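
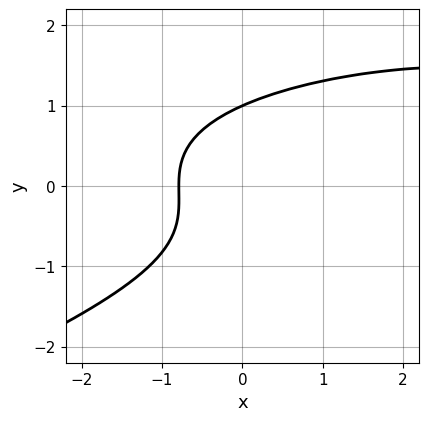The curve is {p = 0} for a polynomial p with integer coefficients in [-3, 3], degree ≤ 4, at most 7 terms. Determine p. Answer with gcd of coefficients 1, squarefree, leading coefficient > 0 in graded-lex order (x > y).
First, deg p = 3. The shape is more complex than any degree-2 curve.
Next, checking where it meets the axes: it meets the y-axis at y = 1 (among the integer gridlines).
Finally, solving for integer coefficients yields p as stated.

x*y^2 - 3*y^3 - x^2 + 3*x + 3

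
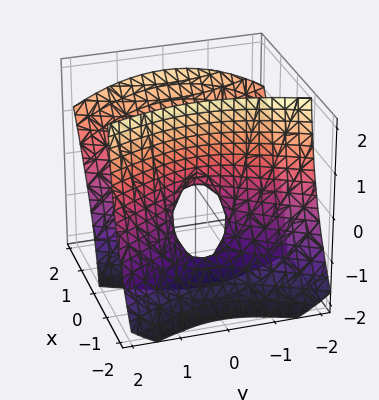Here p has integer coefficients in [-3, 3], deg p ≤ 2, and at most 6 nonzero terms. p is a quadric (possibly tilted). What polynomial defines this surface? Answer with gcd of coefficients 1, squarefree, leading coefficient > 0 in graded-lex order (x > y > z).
3*x^2 - 3*x*z - y^2 - z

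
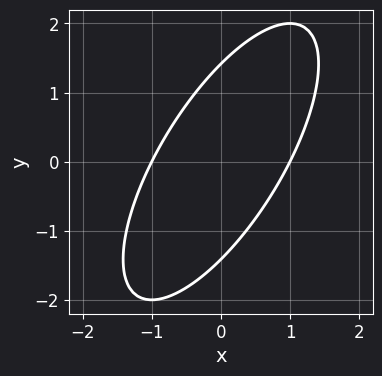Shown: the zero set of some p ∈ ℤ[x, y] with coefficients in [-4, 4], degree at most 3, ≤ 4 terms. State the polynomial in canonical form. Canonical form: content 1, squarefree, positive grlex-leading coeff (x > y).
2*x^2 - 2*x*y + y^2 - 2

The degree is 2 — a generic line meets the curve in up to 2 points.
From the axis intercepts and sections: among the integer gridlines, it crosses the x-axis at x ∈ {-1, 1}.
The integer polynomial consistent with all of this is the stated p.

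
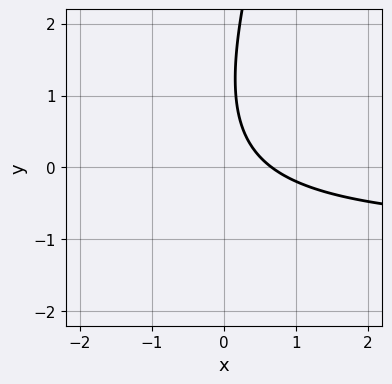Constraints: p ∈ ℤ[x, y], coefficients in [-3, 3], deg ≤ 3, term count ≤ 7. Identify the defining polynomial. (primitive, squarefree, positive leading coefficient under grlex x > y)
First, the degree is 2 — no degree-1 curve has this shape.
Next, from the visible intercepts: it misses every integer gridline on the y-axis.
Finally, these observations pin down the coefficients.

3*x*y - y^2 + 3*x + 2*y - 2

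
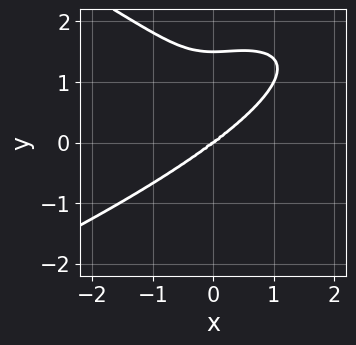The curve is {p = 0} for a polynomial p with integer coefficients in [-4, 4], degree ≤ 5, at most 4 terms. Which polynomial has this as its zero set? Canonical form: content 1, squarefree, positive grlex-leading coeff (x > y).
First, the degree is 4 — no degree-3 curve has this shape.
Next, from the visible intercepts: it meets the x-axis at x = 0 (among the integer gridlines); it crosses the y-axis at the gridline y = 0.
Finally, these observations pin down the coefficients.

2*y^4 + 2*x^3 - x^2*y - 3*y^3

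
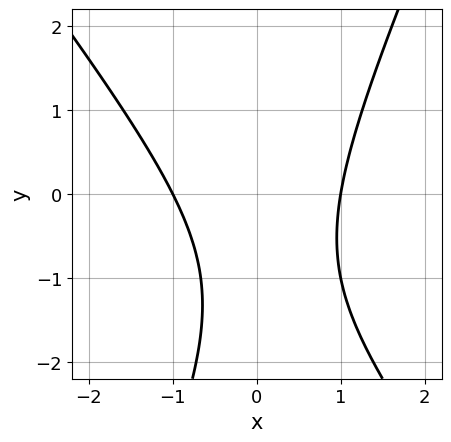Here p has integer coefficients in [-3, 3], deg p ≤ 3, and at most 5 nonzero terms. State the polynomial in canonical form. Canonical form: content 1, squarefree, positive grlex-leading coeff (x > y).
First, deg p = 2.
Next, checking where it meets the axes: it misses every integer gridline on the y-axis; the x-axis gridline crossings are at x ∈ {-1, 1}.
Finally, the integer polynomial consistent with all of this is the stated p.

3*x^2 + x*y - y^2 - 2*y - 3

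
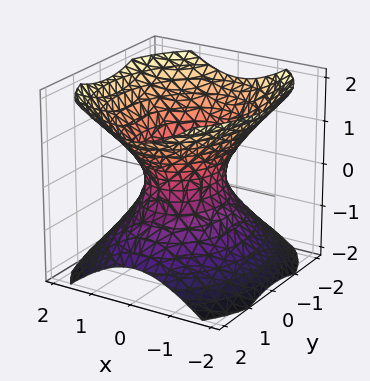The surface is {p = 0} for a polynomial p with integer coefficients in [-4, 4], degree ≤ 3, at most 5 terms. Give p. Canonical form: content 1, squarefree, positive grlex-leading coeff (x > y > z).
First, the degree is 2 — an hourglass — one-sheet hyperboloid; a quadric.
Then, symmetries: the z ↦ −z reflection is a symmetry, so z appears only in even powers; the x ↦ −x reflection is a symmetry, so x appears only in even powers; mirror symmetry y ↦ −y ⇒ only even powers of y.
Then, from the axis intercepts and sections: it misses every integer gridline on the z-axis; among the integer gridlines, it crosses the y-axis at y ∈ {-1, 1}.
Finally, fitting integer coefficients to these (and the overall shape) gives p.

3*x^2 + 2*y^2 - 3*z^2 - 2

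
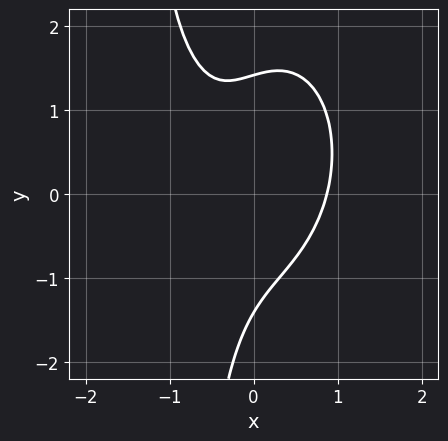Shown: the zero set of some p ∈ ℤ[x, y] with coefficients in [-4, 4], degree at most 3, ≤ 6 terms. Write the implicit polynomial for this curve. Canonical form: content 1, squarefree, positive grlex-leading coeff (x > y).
3*x^3 + x*y^2 - 2*x*y + y^2 - 2

(a) Degree: the shape is more complex than any degree-2 curve, so deg p = 3.
(b) Putting this together gives p.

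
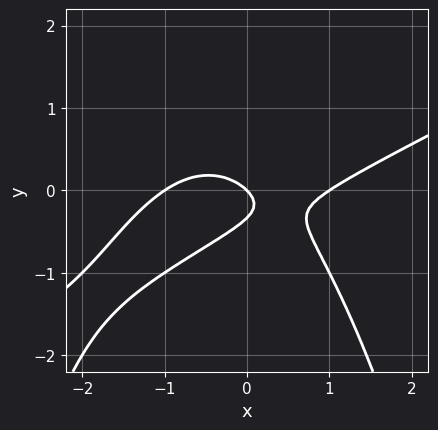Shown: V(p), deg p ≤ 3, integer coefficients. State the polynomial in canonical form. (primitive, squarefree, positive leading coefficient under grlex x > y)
x^3 - 2*x^2*y - 3*y^2 - x - y

First, the degree is 3 — no degree-2 curve has this shape.
Then, observable constraints: one y-axis crossing is at y = 0; the x-axis gridline crossings are at x ∈ {-1, 0, 1}.
Finally, matching integer coefficients to the picture gives p.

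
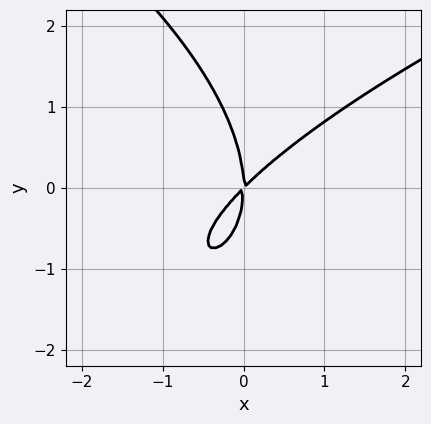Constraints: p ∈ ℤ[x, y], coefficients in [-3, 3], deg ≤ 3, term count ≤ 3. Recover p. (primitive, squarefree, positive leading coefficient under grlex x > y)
1. deg p = 3. The shape is more complex than any degree-2 curve.
2. Checking where it meets the axes: one y-axis crossing is at y = 0; one x-axis crossing is at x = 0.
3. These observations pin down the coefficients.

y^3 - 3*x^2 + 3*x*y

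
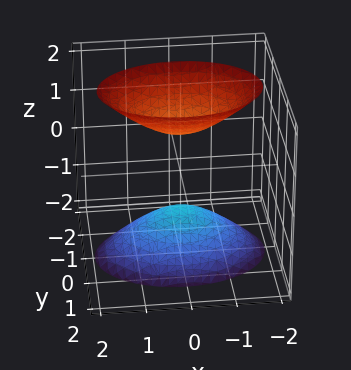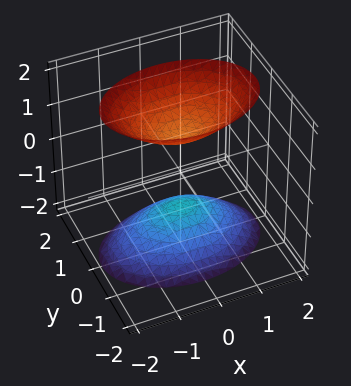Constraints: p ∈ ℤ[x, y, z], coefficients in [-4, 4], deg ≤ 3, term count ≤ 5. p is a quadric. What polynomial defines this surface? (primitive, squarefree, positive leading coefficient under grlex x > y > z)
x^2 + 2*y^2 - z^2 + 1

(a) There are 2 components. They look like related sheets of one shape, so recover p as a whole.
(b) deg p = 2. Two separate bowl-shaped sheets opening away from each other; a quadric.
(c) Symmetries: it's symmetric under y → −y, forcing even powers of y; mirror symmetry z ↦ −z ⇒ only even powers of z; mirror symmetry x ↦ −x ⇒ only even powers of x.
(d) Against the integer gridlines: the surface avoids every integer y-axis point in the box; the surface avoids every integer x-axis point in the box; among the integer gridlines, it crosses the z-axis at z ∈ {-1, 1}.
(e) Matching integer coefficients to the picture gives p.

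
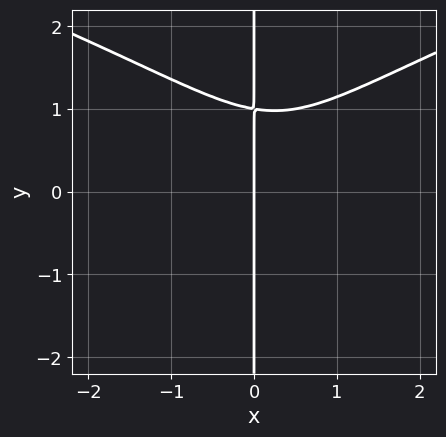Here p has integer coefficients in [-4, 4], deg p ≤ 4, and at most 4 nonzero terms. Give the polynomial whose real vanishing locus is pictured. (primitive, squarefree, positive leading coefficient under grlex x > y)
2*x*y^3 - 2*x^3 + x^2 - 2*x

First, the degree is 4 — no degree-3 curve has this shape.
Next, observable constraints: it crosses the x-axis at the gridline x = 0; every point of the y-axis in the box is on the curve.
Finally, fitting integer coefficients to these (and the overall shape) gives p.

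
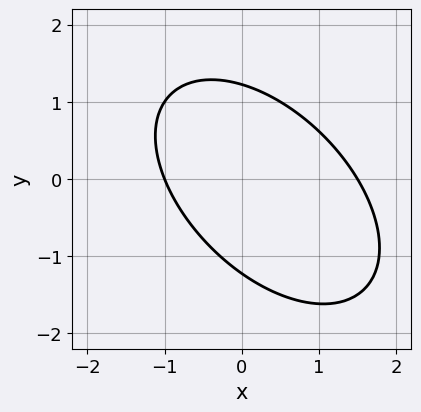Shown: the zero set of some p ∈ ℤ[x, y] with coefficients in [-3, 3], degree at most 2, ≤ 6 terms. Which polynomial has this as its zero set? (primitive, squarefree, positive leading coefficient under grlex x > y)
2*x^2 + 2*x*y + 2*y^2 - x - 3

1. Degree: the shape is more complex than any degree-1 curve, so deg p = 2.
2. From the visible intercepts: one x-axis crossing is at x = -1.
3. The integer polynomial consistent with all of this is the stated p.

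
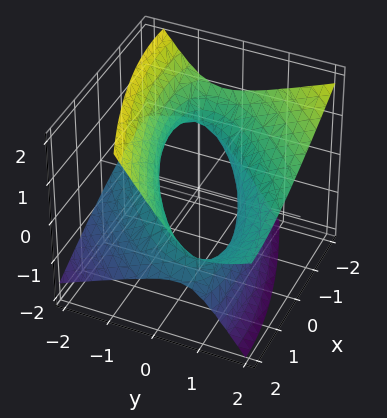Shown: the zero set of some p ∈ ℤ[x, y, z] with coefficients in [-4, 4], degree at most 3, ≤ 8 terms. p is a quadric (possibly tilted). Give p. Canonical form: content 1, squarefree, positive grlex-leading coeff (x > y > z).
x^2 - 2*x*y + 2*y^2 - 3*y*z - 3*z^2 - 2

The degree is 2 — a generic line meets the surface in up to 2 points.
From the axis intercepts and sections: among the integer gridlines, it crosses the y-axis at y ∈ {-1, 1}; it misses every integer gridline on the z-axis.
Together with the visible shape, these determine p as stated.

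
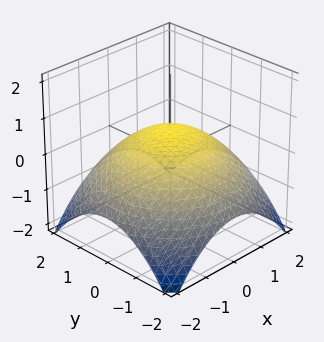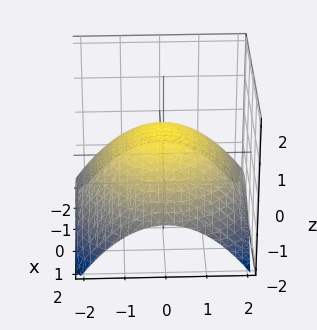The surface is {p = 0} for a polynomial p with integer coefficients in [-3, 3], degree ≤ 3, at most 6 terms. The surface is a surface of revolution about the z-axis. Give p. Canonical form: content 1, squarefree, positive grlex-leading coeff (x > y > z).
x^2 + y^2 + 3*z - 2

1. Degree: a generic line meets the surface in up to 2 points, so deg p = 2.
2. Symmetries: rotational symmetry about the z-axis ⇒ p depends on x, y only through x² + y².
3. Against the integer gridlines: a circular section at z = 0 has radius between 1 and 2.
4. Putting this together gives p.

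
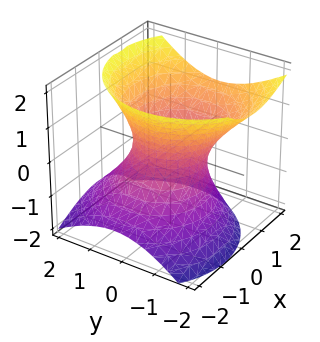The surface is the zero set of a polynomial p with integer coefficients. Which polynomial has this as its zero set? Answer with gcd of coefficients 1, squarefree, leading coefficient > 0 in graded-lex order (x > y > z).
3*x^2 - 2*x*z + 3*y^2 + y*z - 3*z^2 - 3

First, the degree is 2 — the shape is more complex than any degree-1 surface.
Then, observable constraints: it misses every integer gridline on the z-axis; among the integer gridlines, it crosses the y-axis at y ∈ {-1, 1}; the x-axis gridline crossings are at x ∈ {-1, 1}.
Finally, these observations pin down the coefficients.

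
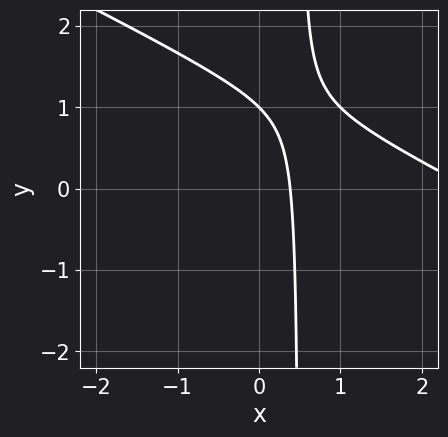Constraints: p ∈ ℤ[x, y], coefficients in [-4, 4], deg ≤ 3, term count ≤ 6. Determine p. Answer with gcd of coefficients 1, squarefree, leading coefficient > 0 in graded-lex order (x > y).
x^2 + 2*x*y - 3*x - y + 1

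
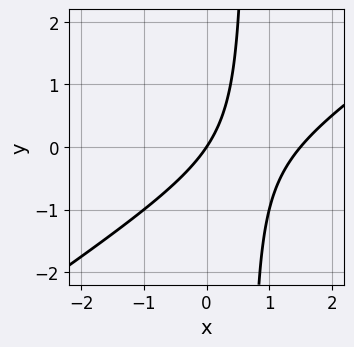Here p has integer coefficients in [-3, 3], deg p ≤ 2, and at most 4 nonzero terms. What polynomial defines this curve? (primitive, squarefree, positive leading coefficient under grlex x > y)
2*x^2 - 3*x*y - 3*x + 2*y

deg p = 2.
From the visible intercepts: one y-axis crossing is at y = 0; one x-axis crossing is at x = 0.
Matching integer coefficients to the picture gives p.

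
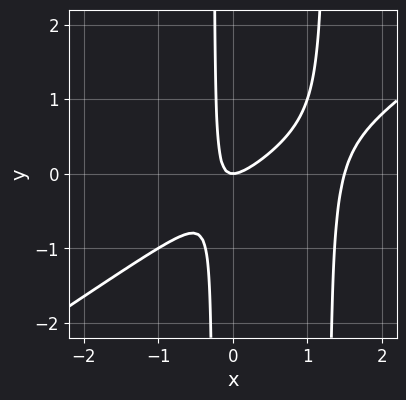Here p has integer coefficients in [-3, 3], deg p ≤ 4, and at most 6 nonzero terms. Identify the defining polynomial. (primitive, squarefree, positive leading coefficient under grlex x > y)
2*x^3 - 3*x^2*y - 3*x^2 + 3*x*y + y

(a) deg p = 3.
(b) From the axis intercepts and sections: one y-axis crossing is at y = 0; it crosses the x-axis at the gridline x = 0.
(c) Fitting integer coefficients to these (and the overall shape) gives p.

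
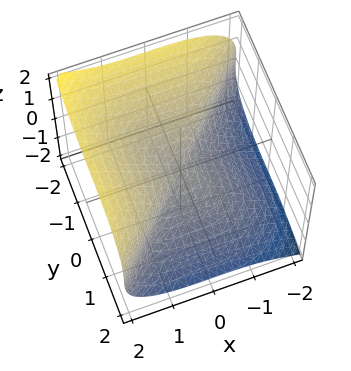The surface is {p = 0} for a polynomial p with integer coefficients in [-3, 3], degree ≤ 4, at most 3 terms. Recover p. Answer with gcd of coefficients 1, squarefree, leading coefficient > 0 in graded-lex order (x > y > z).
x^3 - y^3 - 2*z^3

(a) deg p = 3. A generic line meets the surface in up to 3 points.
(b) Reading off the gridlines: it meets the z-axis at z = 0 (among the integer gridlines); it crosses the y-axis at the gridline y = 0.
(c) The integer polynomial consistent with all of this is the stated p.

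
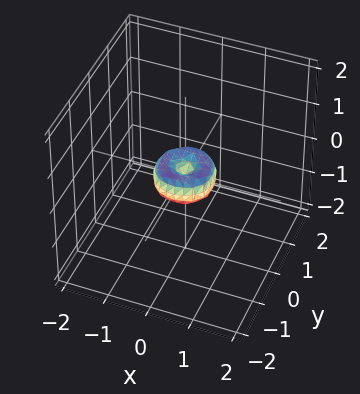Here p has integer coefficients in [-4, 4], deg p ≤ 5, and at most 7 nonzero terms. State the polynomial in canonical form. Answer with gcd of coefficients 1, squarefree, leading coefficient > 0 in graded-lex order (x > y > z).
1. deg p = 4. A generic line meets the surface in up to 4 points.
2. Symmetries: every cross-section ⟂ z is a circle, so x, y appear only via x² + y².
3. Observable constraints: a circular section at z = 0 has radius between 0 and 1; it meets the y-axis at y = 0 (among the integer gridlines).
4. Putting this together gives p.

2*x^4 + 4*x^2*y^2 + 2*y^4 - x^2 - y^2 + z^2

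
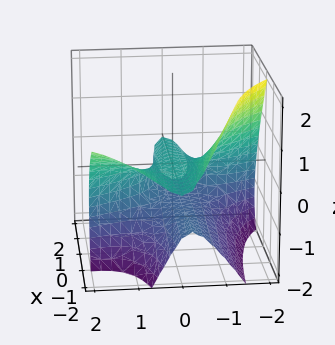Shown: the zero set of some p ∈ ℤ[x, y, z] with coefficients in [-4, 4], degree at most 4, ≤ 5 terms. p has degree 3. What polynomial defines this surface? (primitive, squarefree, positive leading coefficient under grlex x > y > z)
2*x*y^2 - x*y*z + y^3 + 2*z^2 + 2*z

Degree: a generic line meets the surface in up to 3 points, so deg p = 3.
Checking where it meets the axes: it meets the y-axis at y = 0 (among the integer gridlines); the z-axis gridline crossings are at z ∈ {-1, 0}; the visible x-axis segment lies entirely on the surface.
Together with the visible shape, these determine p as stated.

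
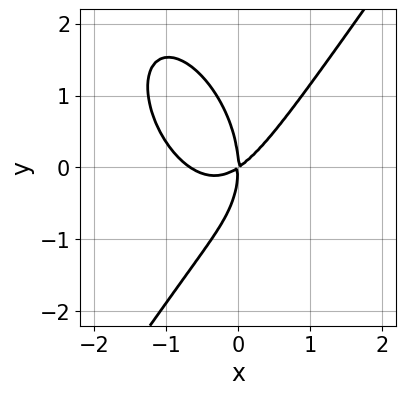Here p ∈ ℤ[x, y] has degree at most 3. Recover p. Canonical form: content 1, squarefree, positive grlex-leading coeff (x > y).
First, the degree is 3 — no degree-2 curve has this shape.
Then, checking where it meets the axes: it meets the y-axis at y = 0 (among the integer gridlines); one x-axis crossing is at x = 0.
Finally, these observations pin down the coefficients.

3*x^3 - y^3 + 2*x^2 - 3*x*y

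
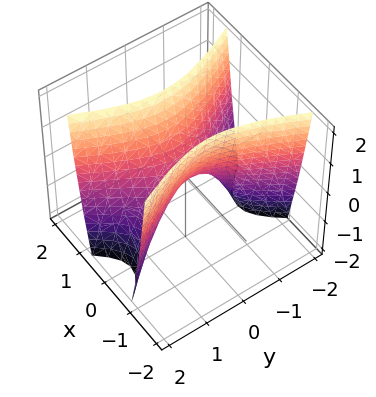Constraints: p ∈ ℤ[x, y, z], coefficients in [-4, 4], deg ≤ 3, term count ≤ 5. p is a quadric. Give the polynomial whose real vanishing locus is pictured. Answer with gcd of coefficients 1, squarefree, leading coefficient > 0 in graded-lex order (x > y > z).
First, deg p = 2.
Then, symmetries: the y ↦ −y reflection is a symmetry, so y appears only in even powers; it's symmetric under x → −x, forcing even powers of x.
Then, checking where it meets the axes: it crosses the z-axis at the gridline z = 0; it meets the x-axis at x = 0 (among the integer gridlines); it meets the y-axis at y = 0 (among the integer gridlines).
Finally, fitting integer coefficients to these (and the overall shape) gives p.

3*x^2 - y^2 - z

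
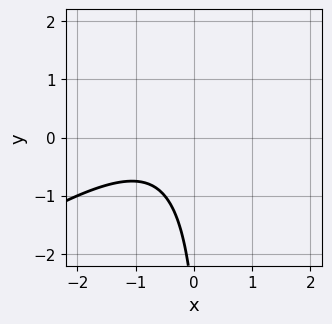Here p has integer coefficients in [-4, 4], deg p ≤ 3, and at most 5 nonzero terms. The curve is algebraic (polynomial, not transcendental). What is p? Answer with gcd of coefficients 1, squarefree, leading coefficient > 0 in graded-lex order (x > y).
Degree: the shape is more complex than any degree-1 curve, so deg p = 2.
Reading off the gridlines: it misses every integer gridline on the x-axis; it misses every integer gridline on the y-axis.
The integer polynomial consistent with all of this is the stated p.

2*x^2 - 3*x*y + 2*x + y + 3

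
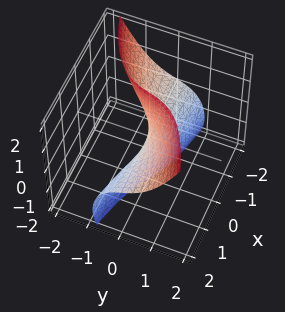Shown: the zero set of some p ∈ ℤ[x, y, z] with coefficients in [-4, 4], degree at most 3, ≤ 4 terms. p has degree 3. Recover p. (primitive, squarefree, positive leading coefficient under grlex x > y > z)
The degree is 3 — no degree-2 surface has this shape.
Checking where it meets the axes: the visible z-axis segment lies entirely on the surface; the visible x-axis segment lies entirely on the surface.
Solving for integer coefficients yields p as stated.

x*z^2 - 3*y^3 + 3*x*z - 3*y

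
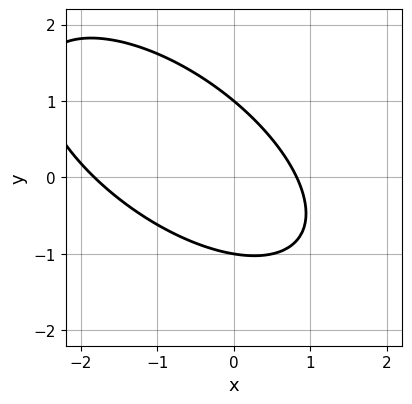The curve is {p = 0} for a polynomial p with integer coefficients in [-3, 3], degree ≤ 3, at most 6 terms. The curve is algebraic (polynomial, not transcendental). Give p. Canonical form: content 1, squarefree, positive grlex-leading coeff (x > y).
(a) Degree: the shape is more complex than any degree-1 curve, so deg p = 2.
(b) From the visible intercepts: among the integer gridlines, it crosses the y-axis at y ∈ {-1, 1}.
(c) These observations pin down the coefficients.

2*x^2 + 3*x*y + 3*y^2 + 2*x - 3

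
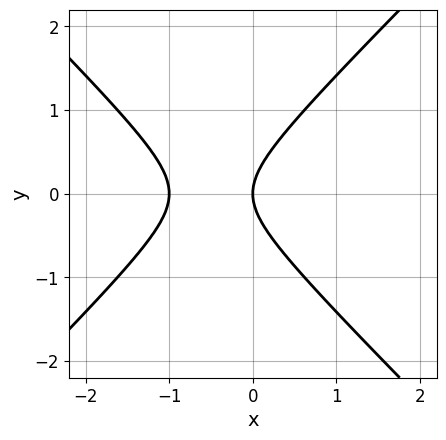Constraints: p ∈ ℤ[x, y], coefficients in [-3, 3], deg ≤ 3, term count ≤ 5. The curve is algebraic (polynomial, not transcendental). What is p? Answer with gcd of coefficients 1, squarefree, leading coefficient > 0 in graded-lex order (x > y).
1. The degree is 2 — no degree-1 curve has this shape.
2. Symmetries: it's symmetric under y → −y, forcing even powers of y.
3. Reading off the gridlines: it crosses the y-axis at the gridline y = 0; among the integer gridlines, it crosses the x-axis at x ∈ {-1, 0}.
4. Putting this together gives p.

x^2 - y^2 + x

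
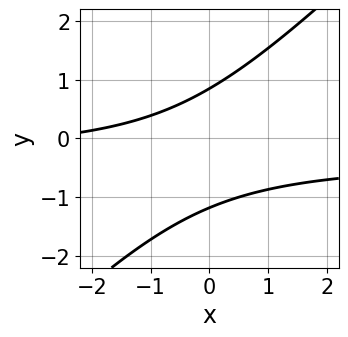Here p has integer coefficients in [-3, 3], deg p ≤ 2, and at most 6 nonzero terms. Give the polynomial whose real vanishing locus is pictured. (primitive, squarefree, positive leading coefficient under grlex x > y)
3*x*y - 3*y^2 + x - y + 3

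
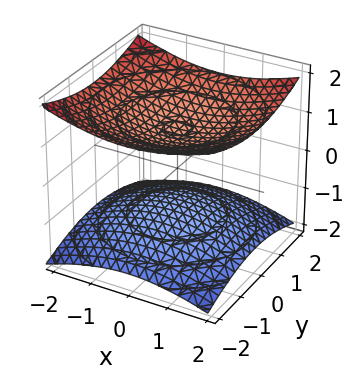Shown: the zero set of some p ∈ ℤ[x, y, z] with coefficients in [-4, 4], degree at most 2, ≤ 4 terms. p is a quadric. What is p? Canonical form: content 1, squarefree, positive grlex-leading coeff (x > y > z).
(a) I count 2 distinct pieces.
(b) Degree: two sheets facing apart; a quadric, so deg p = 2.
(c) Symmetries: mirror symmetry z ↦ −z ⇒ only even powers of z; the z-axis is an axis of rotation, so x and y enter only as x² + y².
(d) Observable constraints: it misses every integer gridline on the y-axis; among the integer gridlines, it crosses the z-axis at z ∈ {-1, 1}.
(e) The integer polynomial consistent with all of this is the stated p.

x^2 + y^2 - 3*z^2 + 3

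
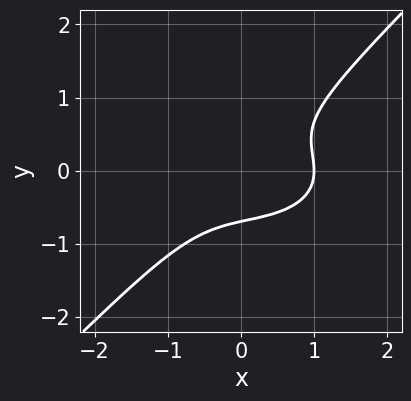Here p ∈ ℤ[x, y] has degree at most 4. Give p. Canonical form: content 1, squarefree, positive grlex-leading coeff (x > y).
x^3 + 2*x*y^2 - 3*y^3 - 1

The degree is 3 — no degree-2 curve has this shape.
Against the integer gridlines: it meets the x-axis at x = 1 (among the integer gridlines).
Putting this together gives p.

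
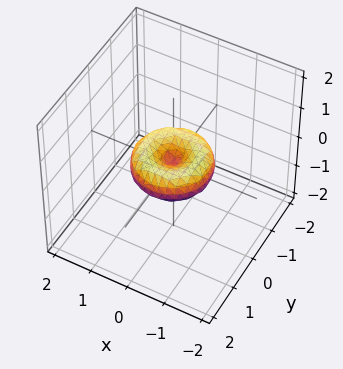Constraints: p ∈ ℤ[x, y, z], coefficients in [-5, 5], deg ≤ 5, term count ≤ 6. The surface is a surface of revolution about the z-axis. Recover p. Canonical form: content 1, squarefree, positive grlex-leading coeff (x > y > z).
2*x^4 + 4*x^2*y^2 + 2*y^4 - 2*x^2 - 2*y^2 + 3*z^2

Degree: a generic line meets the surface in up to 4 points, so deg p = 4.
By symmetry, the z-axis is an axis of rotation, so x and y enter only as x² + y².
Against the integer gridlines: one z-axis crossing is at z = 0; among the integer gridlines, it crosses the y-axis at y ∈ {-1, 0, 1}; the x-axis gridline crossings are at x ∈ {-1, 0, 1}.
These observations pin down the coefficients.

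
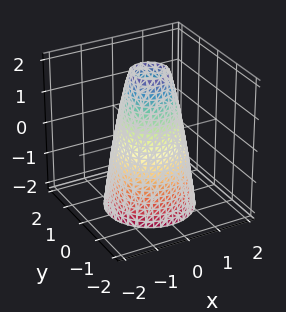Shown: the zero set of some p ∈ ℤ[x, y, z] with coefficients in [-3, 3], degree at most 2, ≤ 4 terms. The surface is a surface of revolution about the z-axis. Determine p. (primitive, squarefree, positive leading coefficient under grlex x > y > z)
3*x^2 + 3*y^2 + z - 3

(a) Degree: a generic line meets the surface in up to 2 points, so deg p = 2.
(b) Symmetry: the surface is invariant under rotation about z: p = q(x² + y², z).
(c) Checking where it meets the axes: no z-intercept at any integer in the box; a circular section at z = 1 has radius between 0 and 1.
(d) Together with the visible shape, these determine p as stated.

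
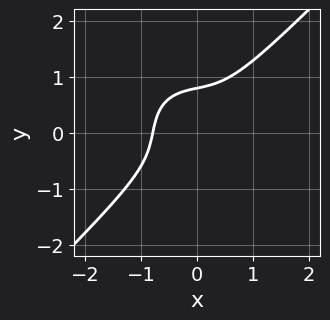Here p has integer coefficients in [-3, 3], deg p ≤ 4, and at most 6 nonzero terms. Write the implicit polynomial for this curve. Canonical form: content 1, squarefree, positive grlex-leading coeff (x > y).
2*x^3 - 2*y^3 + x*y + 1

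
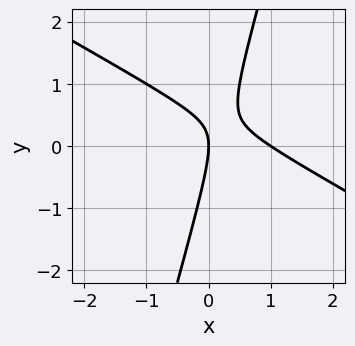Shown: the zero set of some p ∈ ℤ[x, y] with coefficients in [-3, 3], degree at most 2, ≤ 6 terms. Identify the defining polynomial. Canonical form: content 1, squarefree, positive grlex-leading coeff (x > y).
(a) Degree: the shape is more complex than any degree-1 curve, so deg p = 2.
(b) From the axis intercepts and sections: it crosses the y-axis at the gridline y = 0; among the integer gridlines, it crosses the x-axis at x ∈ {0, 1}.
(c) These observations pin down the coefficients.

2*x^2 + 3*x*y - y^2 - 2*x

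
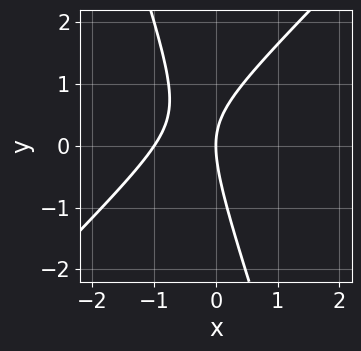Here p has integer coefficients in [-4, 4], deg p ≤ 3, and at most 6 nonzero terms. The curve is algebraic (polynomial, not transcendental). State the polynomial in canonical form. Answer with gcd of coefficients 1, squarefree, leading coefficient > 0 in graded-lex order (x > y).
First, degree: the shape is more complex than any degree-1 curve, so deg p = 2.
Then, against the integer gridlines: one y-axis crossing is at y = 0; among the integer gridlines, it crosses the x-axis at x ∈ {-1, 0}.
Finally, together with the visible shape, these determine p as stated.

3*x^2 - 2*x*y - y^2 + 3*x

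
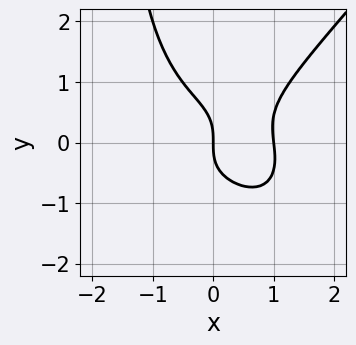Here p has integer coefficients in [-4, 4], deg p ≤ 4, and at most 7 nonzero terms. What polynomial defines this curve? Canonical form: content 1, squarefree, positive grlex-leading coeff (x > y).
deg p = 4.
Against the integer gridlines: among the integer gridlines, it crosses the x-axis at x ∈ {0, 1}; it crosses the y-axis at the gridline y = 0.
Matching integer coefficients to the picture gives p.

3*x^4 - 2*x*y^3 + x^2*y - 3*y^3 - 3*x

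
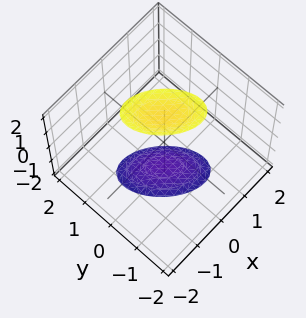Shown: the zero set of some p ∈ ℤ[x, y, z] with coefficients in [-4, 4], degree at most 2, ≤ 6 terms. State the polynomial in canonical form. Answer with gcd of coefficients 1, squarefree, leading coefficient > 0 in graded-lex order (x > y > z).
(a) There are 2 components. Treating them together as one polynomial.
(b) deg p = 2. The shape is more complex than any degree-1 surface.
(c) Checking where it meets the axes: the surface avoids every integer y-axis point in the box; the surface avoids every integer x-axis point in the box.
(d) Assembling these constraints gives the stated polynomial.

2*x^2 + 2*x*y + 2*y^2 - z^2 + 3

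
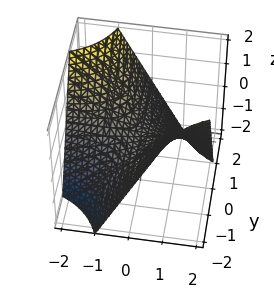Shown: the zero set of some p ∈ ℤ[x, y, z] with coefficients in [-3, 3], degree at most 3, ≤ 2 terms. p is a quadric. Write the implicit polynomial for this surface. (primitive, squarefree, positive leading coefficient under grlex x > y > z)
(a) Degree: a hyperbolic paraboloid; a quadric, so deg p = 2.
(b) Observable constraints: the visible x-axis segment lies entirely on the surface; it crosses the z-axis at the gridline z = 0; every point of the y-axis in the box is on the surface.
(c) Together with the visible shape, these determine p as stated.

x*y + z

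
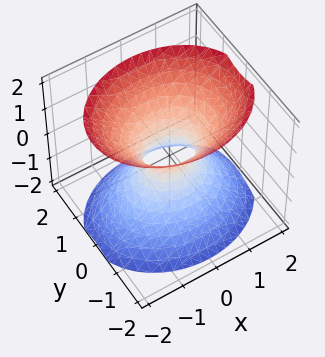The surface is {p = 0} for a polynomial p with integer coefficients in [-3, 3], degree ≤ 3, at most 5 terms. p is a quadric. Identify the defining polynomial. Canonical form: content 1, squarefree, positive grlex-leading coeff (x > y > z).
2*x^2 + 3*y^2 - 2*z^2 - 1

1. The degree is 2 — an hourglass — one-sheet hyperboloid; a quadric.
2. Symmetries: mirror symmetry y ↦ −y ⇒ only even powers of y; mirror symmetry z ↦ −z ⇒ only even powers of z; the x ↦ −x reflection is a symmetry, so x appears only in even powers.
3. Observable constraints: it misses every integer gridline on the z-axis.
4. Solving for integer coefficients yields p as stated.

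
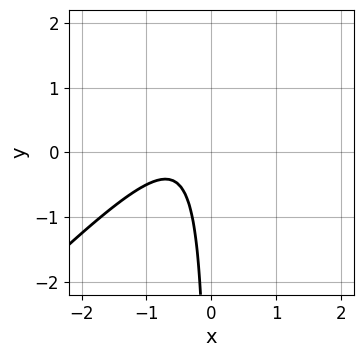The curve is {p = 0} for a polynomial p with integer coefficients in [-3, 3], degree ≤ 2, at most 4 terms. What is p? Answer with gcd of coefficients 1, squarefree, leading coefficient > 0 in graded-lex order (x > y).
2*x^2 - 2*x*y + 2*x + 1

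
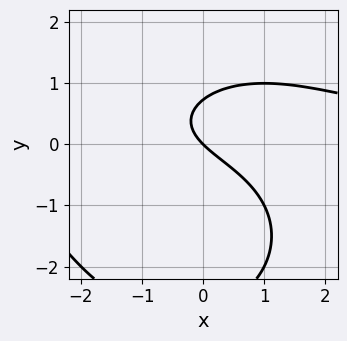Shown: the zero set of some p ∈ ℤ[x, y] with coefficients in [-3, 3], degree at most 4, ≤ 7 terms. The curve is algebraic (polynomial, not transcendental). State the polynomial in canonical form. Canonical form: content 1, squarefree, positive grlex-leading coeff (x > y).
(a) Degree: the shape is more complex than any degree-2 curve, so deg p = 3.
(b) Checking where it meets the axes: it crosses the y-axis at the gridline y = 0; it meets the x-axis at x = 0 (among the integer gridlines).
(c) The integer polynomial consistent with all of this is the stated p.

x^2*y + y^3 + 2*y^2 - 2*x - 2*y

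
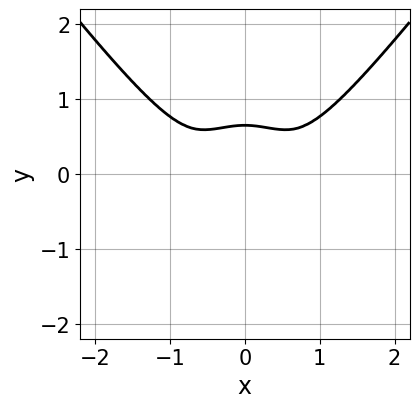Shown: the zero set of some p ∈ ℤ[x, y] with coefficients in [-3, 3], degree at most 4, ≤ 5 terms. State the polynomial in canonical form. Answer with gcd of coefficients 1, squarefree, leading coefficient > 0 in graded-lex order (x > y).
1. deg p = 4. The shape is more complex than any degree-3 curve.
2. Symmetries: it's symmetric under x → −x, forcing even powers of x.
3. Reading off the gridlines: no x-intercept at any integer in the box.
4. Putting this together gives p.

3*x^4 - y^4 - 3*x^2*y - 3*y^3 + 1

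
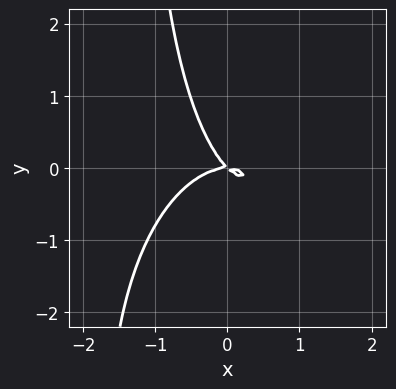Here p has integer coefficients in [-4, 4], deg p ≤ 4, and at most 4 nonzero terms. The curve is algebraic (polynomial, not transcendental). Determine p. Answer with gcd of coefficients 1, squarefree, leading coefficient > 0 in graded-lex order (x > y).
3*x^3 + 2*x*y^2 + 3*x*y + 3*y^2

deg p = 3. No degree-2 curve has this shape.
From the visible intercepts: one x-axis crossing is at x = 0; it meets the y-axis at y = 0 (among the integer gridlines).
The integer polynomial consistent with all of this is the stated p.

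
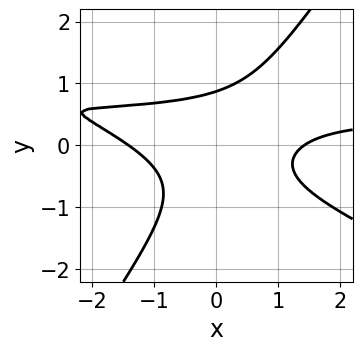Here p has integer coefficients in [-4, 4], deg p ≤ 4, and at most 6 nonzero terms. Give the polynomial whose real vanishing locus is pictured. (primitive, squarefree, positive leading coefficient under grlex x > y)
1. The degree is 3 — a generic line meets the curve in up to 3 points.
2. The integer polynomial consistent with all of this is the stated p.

2*x^2*y + 3*x*y^2 - 3*y^3 - x^2 + 2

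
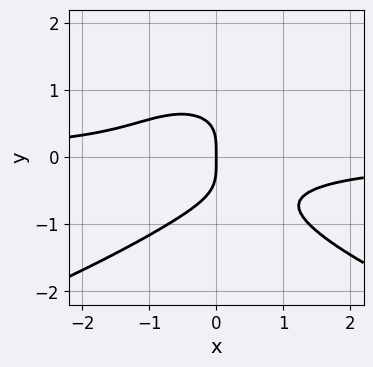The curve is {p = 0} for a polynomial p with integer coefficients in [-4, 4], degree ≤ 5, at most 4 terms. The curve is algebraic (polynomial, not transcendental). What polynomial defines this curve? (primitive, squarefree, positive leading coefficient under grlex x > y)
1. deg p = 4.
2. Against the integer gridlines: it crosses the x-axis at the gridline x = 0; it meets the y-axis at y = 0 (among the integer gridlines).
3. Solving for integer coefficients yields p as stated.

3*y^4 + 3*x^2*y + 2*x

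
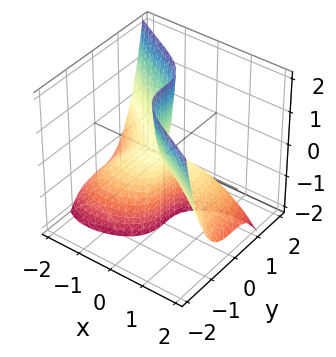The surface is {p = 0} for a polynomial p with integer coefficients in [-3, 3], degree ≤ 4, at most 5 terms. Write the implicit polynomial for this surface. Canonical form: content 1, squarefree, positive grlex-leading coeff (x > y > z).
x^3 + 3*y^3 + 3*x*z

1. The degree is 3 — a generic line meets the surface in up to 3 points.
2. From the visible intercepts: every point of the z-axis in the box is on the surface; one y-axis crossing is at y = 0; one x-axis crossing is at x = 0.
3. Fitting integer coefficients to these (and the overall shape) gives p.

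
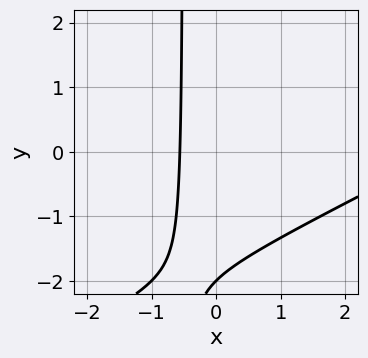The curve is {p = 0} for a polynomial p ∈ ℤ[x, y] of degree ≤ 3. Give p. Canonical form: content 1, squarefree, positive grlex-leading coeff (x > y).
x^2 - 2*x*y - 3*x - y - 2

deg p = 2. A generic line meets the curve in up to 2 points.
Observable constraints: it crosses the y-axis at the gridline y = -2.
Fitting integer coefficients to these (and the overall shape) gives p.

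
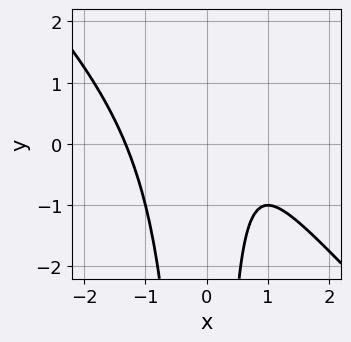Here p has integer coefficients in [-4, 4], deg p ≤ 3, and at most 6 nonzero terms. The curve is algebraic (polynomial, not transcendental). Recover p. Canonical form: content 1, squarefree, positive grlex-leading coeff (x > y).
x^3 + x^2*y - x + 1

1. The degree is 3 — no degree-2 curve has this shape.
2. Reading off the gridlines: it misses every integer gridline on the y-axis.
3. Fitting integer coefficients to these (and the overall shape) gives p.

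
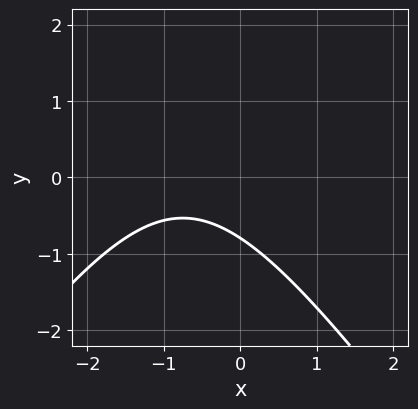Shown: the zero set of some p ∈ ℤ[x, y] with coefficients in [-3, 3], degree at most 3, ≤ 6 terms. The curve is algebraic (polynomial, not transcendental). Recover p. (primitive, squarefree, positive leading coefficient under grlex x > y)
2*x^2 - y^2 + 3*x + 3*y + 3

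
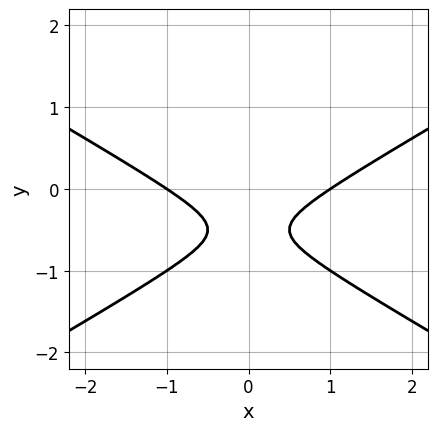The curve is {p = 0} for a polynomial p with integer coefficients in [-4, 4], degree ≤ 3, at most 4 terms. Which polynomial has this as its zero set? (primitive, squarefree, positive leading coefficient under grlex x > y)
First, the degree is 2 — a generic line meets the curve in up to 2 points.
Then, symmetries: the x ↦ −x reflection is a symmetry, so x appears only in even powers.
Then, against the integer gridlines: the curve avoids every integer y-axis point in the box; the x-axis gridline crossings are at x ∈ {-1, 1}.
Finally, fitting integer coefficients to these (and the overall shape) gives p.

x^2 - 3*y^2 - 3*y - 1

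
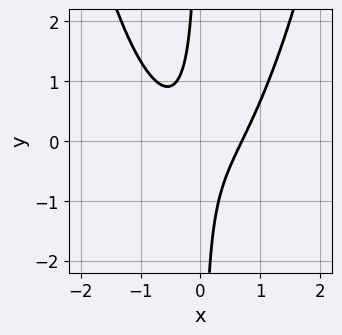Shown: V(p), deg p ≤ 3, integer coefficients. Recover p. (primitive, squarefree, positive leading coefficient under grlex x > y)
First, degree: a generic line meets the curve in up to 3 points, so deg p = 3.
Then, from the visible intercepts: it misses every integer gridline on the y-axis.
Finally, these observations pin down the coefficients.

3*x^3 - 3*x*y - 1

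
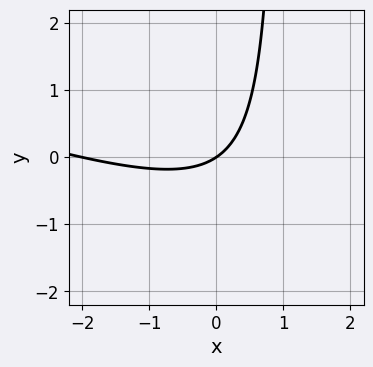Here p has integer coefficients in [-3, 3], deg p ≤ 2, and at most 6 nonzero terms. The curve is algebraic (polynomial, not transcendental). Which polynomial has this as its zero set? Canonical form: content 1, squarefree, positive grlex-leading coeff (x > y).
x^2 + 3*x*y + 2*x - 3*y

First, the degree is 2 — the shape is more complex than any degree-1 curve.
Next, observable constraints: it crosses the y-axis at the gridline y = 0; the x-axis gridline crossings are at x ∈ {-2, 0}.
Finally, together with the visible shape, these determine p as stated.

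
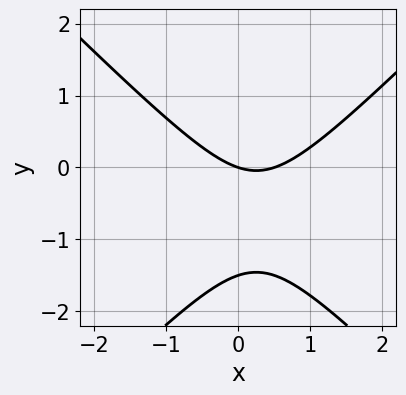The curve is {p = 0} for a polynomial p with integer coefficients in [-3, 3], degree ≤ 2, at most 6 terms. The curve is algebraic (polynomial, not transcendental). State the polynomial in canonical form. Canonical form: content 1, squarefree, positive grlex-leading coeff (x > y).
(a) Degree: the shape is more complex than any degree-1 curve, so deg p = 2.
(b) Against the integer gridlines: one x-axis crossing is at x = 0; one y-axis crossing is at y = 0.
(c) Fitting integer coefficients to these (and the overall shape) gives p.

2*x^2 - 2*y^2 - x - 3*y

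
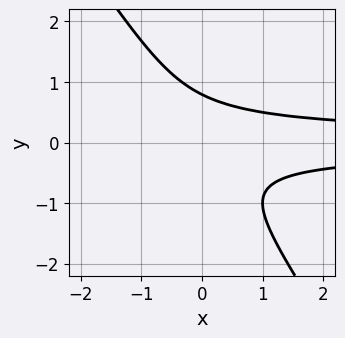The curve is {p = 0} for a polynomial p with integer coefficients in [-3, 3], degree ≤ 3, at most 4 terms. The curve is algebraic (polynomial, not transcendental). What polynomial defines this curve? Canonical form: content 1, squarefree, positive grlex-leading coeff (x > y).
3*x*y^2 + 2*y^3 - 1

(a) deg p = 3. No degree-2 curve has this shape.
(b) Checking where it meets the axes: the curve avoids every integer x-axis point in the box.
(c) Assembling these constraints gives the stated polynomial.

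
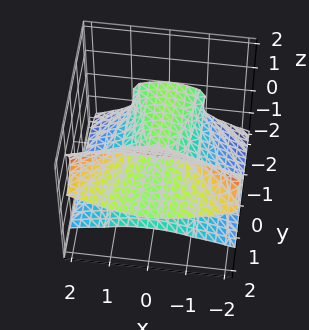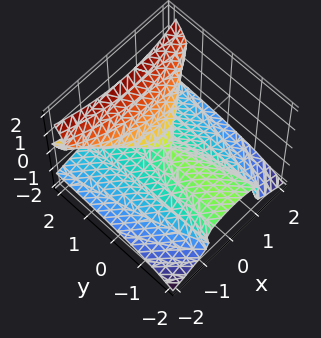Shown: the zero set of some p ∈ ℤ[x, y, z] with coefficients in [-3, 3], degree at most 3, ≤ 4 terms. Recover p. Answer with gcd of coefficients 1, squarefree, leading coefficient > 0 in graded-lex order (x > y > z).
(a) deg p = 3. The shape is more complex than any degree-2 surface.
(b) Against the integer gridlines: it crosses the z-axis at the gridline z = 0; the visible y-axis segment lies entirely on the surface; it meets the x-axis at x = 0 (among the integer gridlines).
(c) Fitting integer coefficients to these (and the overall shape) gives p.

3*y*z^2 - 3*z^3 - x^2 + 2*y*z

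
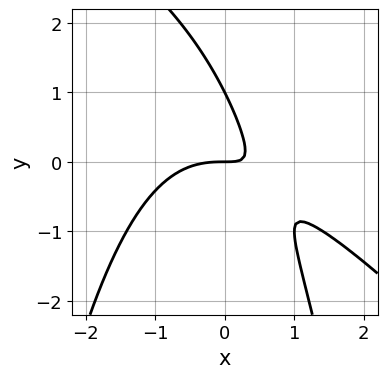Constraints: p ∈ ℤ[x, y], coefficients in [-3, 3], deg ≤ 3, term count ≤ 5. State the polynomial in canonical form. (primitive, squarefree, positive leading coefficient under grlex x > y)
x^3 + x^2*y + 2*x*y + y^2 - y

deg p = 3. No degree-2 curve has this shape.
Reading off the gridlines: it crosses the x-axis at the gridline x = 0; among the integer gridlines, it crosses the y-axis at y ∈ {0, 1}.
These observations pin down the coefficients.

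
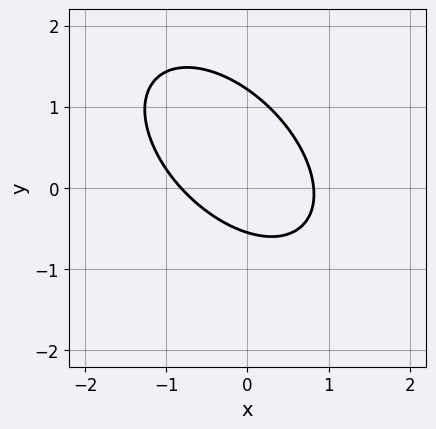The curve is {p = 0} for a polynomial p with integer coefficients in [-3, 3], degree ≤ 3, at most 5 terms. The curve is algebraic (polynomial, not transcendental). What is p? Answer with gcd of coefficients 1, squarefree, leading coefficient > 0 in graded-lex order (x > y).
1. The degree is 2 — the shape is more complex than any degree-1 curve.
2. The integer polynomial consistent with all of this is the stated p.

3*x^2 + 3*x*y + 3*y^2 - 2*y - 2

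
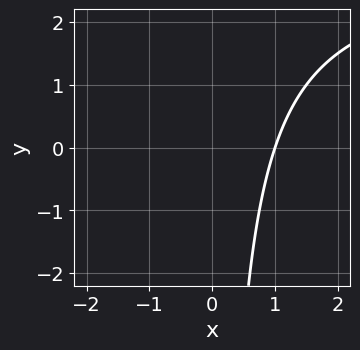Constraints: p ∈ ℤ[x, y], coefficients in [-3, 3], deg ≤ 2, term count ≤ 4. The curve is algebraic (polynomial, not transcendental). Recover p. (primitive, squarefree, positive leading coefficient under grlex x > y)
x*y - 3*x + 3

First, the degree is 2 — no degree-1 curve has this shape.
Then, from the axis intercepts and sections: it meets the x-axis at x = 1 (among the integer gridlines); no y-intercept at any integer in the box.
Finally, assembling these constraints gives the stated polynomial.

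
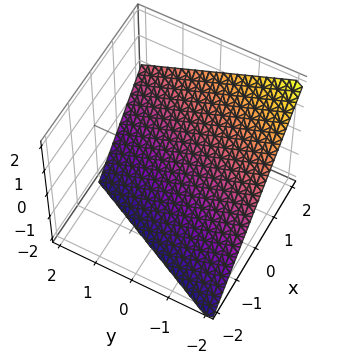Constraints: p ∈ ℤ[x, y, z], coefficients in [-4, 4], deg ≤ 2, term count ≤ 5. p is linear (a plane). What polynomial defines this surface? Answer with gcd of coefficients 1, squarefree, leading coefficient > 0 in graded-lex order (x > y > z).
1. Degree: the surface is flat (a plane), so deg p = 1.
2. From the visible intercepts: it crosses the y-axis at the gridline y = -2; it meets the x-axis at x = 1 (among the integer gridlines); it crosses the z-axis at the gridline z = -1.
3. Fitting integer coefficients to these (and the overall shape) gives p.

2*x - y - 2*z - 2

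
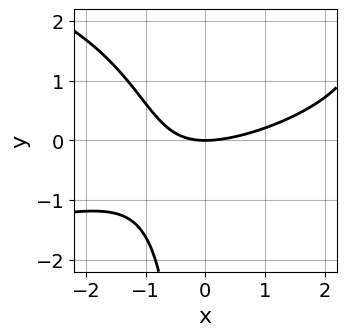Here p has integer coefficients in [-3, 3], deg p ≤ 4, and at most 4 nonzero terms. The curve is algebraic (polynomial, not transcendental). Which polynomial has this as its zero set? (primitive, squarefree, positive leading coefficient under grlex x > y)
x*y^2 + x^2 - 2*x*y - 3*y

(a) The degree is 3 — no degree-2 curve has this shape.
(b) Observable constraints: it crosses the y-axis at the gridline y = 0; it crosses the x-axis at the gridline x = 0.
(c) Assembling these constraints gives the stated polynomial.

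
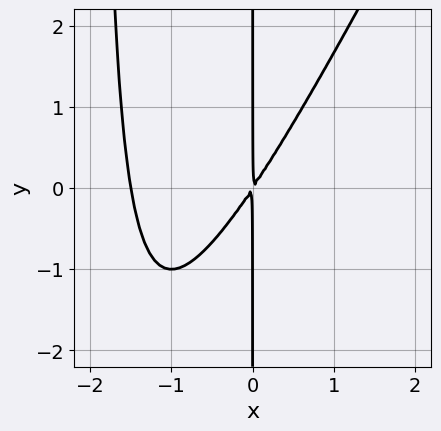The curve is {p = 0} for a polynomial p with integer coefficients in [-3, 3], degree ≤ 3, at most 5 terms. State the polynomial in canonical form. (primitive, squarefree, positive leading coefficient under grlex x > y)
1. Degree: the shape is more complex than any degree-2 curve, so deg p = 3.
2. From the axis intercepts and sections: every point of the y-axis in the box is on the curve.
3. These observations pin down the coefficients.

2*x^3 - x^2*y + 3*x^2 - 2*x*y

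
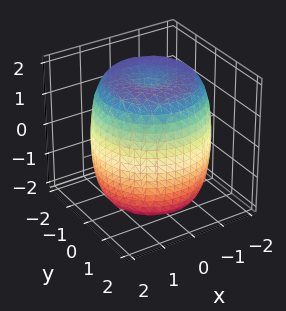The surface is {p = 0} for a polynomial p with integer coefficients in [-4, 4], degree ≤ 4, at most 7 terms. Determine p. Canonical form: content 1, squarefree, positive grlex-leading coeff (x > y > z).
x^4 + 2*x^2*y^2 + y^4 - 2*x^2 - 2*y^2 + z^2 - 3

(a) The degree is 4 — a generic line meets the surface in up to 4 points.
(b) Symmetry: every cross-section ⟂ z is a circle, so x, y appear only via x² + y².
(c) Against the integer gridlines: a circular section at z = 0 has radius between 1 and 2.
(d) The integer polynomial consistent with all of this is the stated p.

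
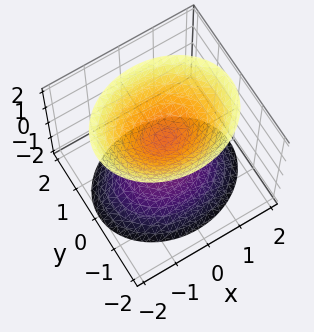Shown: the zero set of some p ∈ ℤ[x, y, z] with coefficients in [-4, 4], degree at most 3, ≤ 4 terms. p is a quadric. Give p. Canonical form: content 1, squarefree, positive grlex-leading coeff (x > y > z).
I count 2 distinct pieces. They look like related sheets of one shape, so recover p as a whole.
Degree: two separate bowl-shaped sheets opening away from each other; a quadric, so deg p = 2.
Symmetries: it's symmetric under z → −z, forcing even powers of z; it's symmetric under x → −x, forcing even powers of x; the y ↦ −y reflection is a symmetry, so y appears only in even powers.
Checking where it meets the axes: no y-intercept at any integer in the box; no x-intercept at any integer in the box.
These observations pin down the coefficients.

2*x^2 + 3*y^2 - 2*z^2 + 1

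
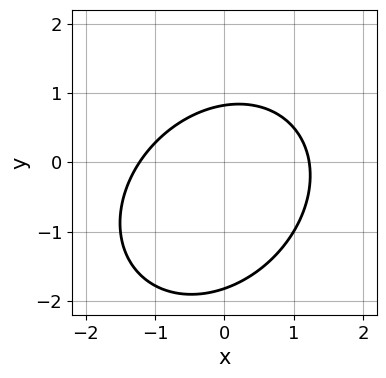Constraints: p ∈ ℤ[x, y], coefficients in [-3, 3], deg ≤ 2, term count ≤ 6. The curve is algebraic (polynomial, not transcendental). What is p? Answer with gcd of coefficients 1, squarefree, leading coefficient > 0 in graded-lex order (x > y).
1. The degree is 2 — the shape is more complex than any degree-1 curve.
2. The integer polynomial consistent with all of this is the stated p.

2*x^2 - x*y + 2*y^2 + 2*y - 3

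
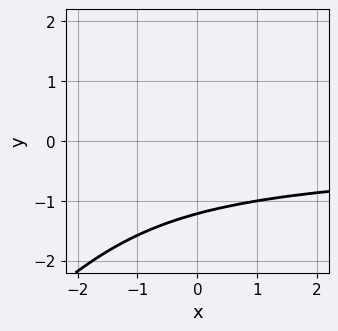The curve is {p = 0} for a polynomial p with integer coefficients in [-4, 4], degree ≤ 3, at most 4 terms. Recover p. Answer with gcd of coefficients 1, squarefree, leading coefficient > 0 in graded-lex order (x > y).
1. deg p = 3. A generic line meets the curve in up to 3 points.
2. Observable constraints: the curve avoids every integer x-axis point in the box.
3. Matching integer coefficients to the picture gives p.

x*y^2 - y^3 - y - 3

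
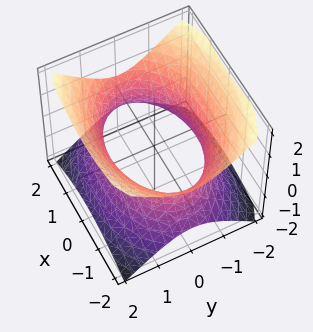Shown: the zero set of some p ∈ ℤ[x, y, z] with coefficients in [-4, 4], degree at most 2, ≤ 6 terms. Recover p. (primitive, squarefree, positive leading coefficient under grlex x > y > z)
x^2 + 2*y^2 - 2*z^2 - 3

First, deg p = 2. One connected sheet with a waist; a quadric.
Then, symmetries: the x ↦ −x reflection is a symmetry, so x appears only in even powers; it's symmetric under y → −y, forcing even powers of y; mirror symmetry z ↦ −z ⇒ only even powers of z.
Then, checking where it meets the axes: it misses every integer gridline on the z-axis.
Finally, solving for integer coefficients yields p as stated.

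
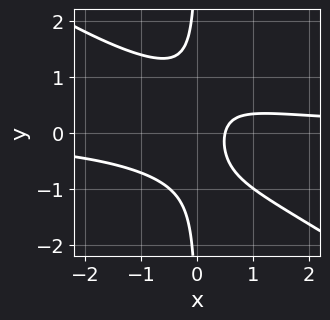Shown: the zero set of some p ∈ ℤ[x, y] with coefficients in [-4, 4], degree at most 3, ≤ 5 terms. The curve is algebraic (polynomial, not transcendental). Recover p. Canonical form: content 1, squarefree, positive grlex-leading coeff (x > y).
2*x^2*y + 3*x*y^2 - 2*x + 1

deg p = 3. No degree-2 curve has this shape.
From the axis intercepts and sections: it misses every integer gridline on the y-axis.
Fitting integer coefficients to these (and the overall shape) gives p.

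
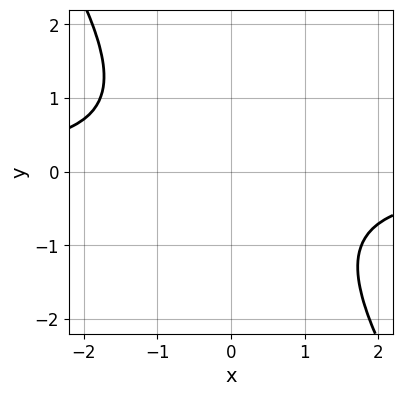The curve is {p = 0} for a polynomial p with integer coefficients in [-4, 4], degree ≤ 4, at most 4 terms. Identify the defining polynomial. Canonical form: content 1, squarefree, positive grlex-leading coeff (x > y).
3*x^3*y + 2*x^2*y^2 + 3*x^2 + 1

(a) Degree: no degree-3 curve has this shape, so deg p = 4.
(b) Observable constraints: it misses every integer gridline on the x-axis; no y-intercept at any integer in the box.
(c) Matching integer coefficients to the picture gives p.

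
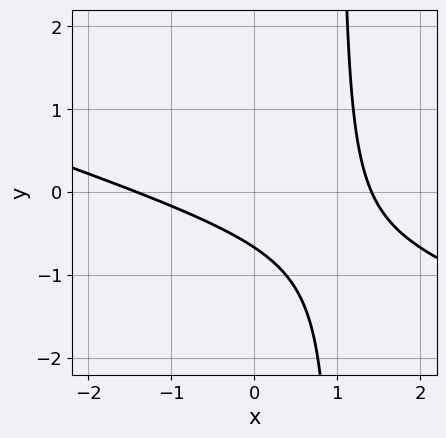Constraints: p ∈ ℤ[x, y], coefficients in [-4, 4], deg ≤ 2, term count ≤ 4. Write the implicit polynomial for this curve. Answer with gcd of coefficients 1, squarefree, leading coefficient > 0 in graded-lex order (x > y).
x^2 + 3*x*y - 3*y - 2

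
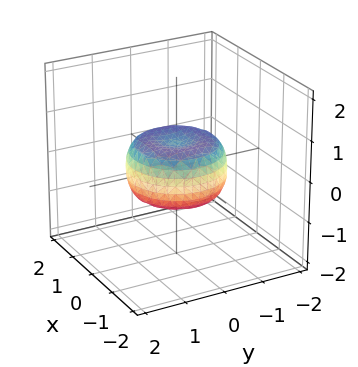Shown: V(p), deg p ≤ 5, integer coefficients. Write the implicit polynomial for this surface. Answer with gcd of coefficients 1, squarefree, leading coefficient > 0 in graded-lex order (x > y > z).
1. The degree is 4 — a generic line meets the surface in up to 4 points.
2. Symmetries: the z-axis is an axis of rotation, so x and y enter only as x² + y².
3. From the visible intercepts: a circular section at z = 0 has radius between 1 and 2.
4. Solving for integer coefficients yields p as stated.

2*x^4 + 4*x^2*y^2 + 2*y^4 - 2*x^2 - 2*y^2 + 3*z^2 - 1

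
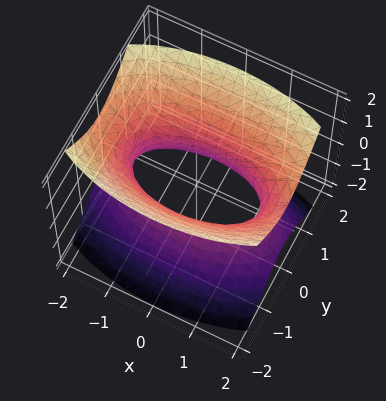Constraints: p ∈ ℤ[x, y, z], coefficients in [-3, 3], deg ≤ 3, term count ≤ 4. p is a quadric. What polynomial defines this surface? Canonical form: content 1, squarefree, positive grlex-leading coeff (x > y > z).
x^2 + 3*y^2 - 2*z^2 - 2

1. The degree is 2 — one connected sheet with a waist; a quadric.
2. Symmetries: the y ↦ −y reflection is a symmetry, so y appears only in even powers; the z ↦ −z reflection is a symmetry, so z appears only in even powers; the x ↦ −x reflection is a symmetry, so x appears only in even powers.
3. From the visible intercepts: it misses every integer gridline on the z-axis.
4. Assembling these constraints gives the stated polynomial.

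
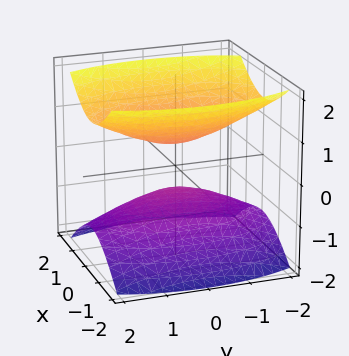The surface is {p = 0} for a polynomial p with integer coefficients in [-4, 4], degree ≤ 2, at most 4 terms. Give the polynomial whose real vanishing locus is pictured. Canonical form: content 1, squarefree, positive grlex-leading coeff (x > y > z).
3*x^2 + y^2 - 3*z^2 + 1

1. There are 2 components. They look like related sheets of one shape, so recover p as a whole.
2. Degree: two separate bowl-shaped sheets opening away from each other; a quadric, so deg p = 2.
3. Symmetries: it's symmetric under z → −z, forcing even powers of z; it's symmetric under y → −y, forcing even powers of y; it's symmetric under x → −x, forcing even powers of x.
4. Against the integer gridlines: the surface avoids every integer x-axis point in the box; no y-intercept at any integer in the box.
5. Putting this together gives p.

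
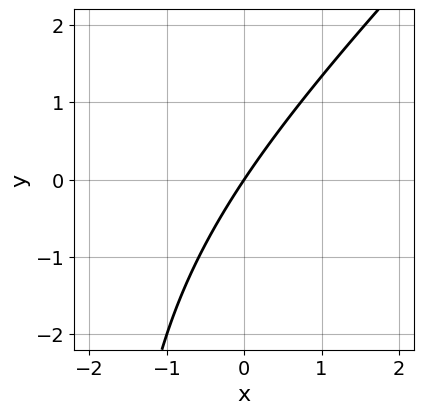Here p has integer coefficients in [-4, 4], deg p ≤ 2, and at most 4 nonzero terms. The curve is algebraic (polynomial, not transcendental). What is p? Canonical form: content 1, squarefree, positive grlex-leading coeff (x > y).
x^2 - x*y + 3*x - 2*y

deg p = 2. The shape is more complex than any degree-1 curve.
Against the integer gridlines: it meets the x-axis at x = 0 (among the integer gridlines); it meets the y-axis at y = 0 (among the integer gridlines).
Matching integer coefficients to the picture gives p.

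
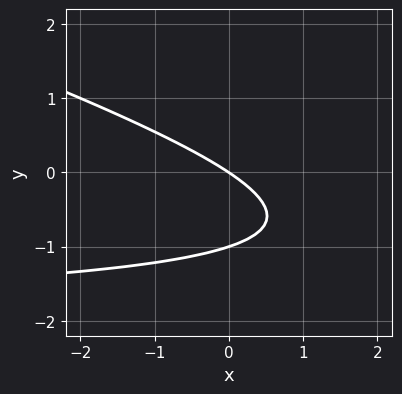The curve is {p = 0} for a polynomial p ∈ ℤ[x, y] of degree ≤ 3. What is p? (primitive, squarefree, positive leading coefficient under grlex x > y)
x*y + 3*y^2 + 2*x + 3*y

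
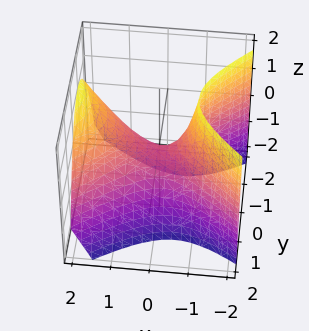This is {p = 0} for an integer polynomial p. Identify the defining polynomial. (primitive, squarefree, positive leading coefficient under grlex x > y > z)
2*x^2 - x*z - 3*y^2 - 2*z

1. deg p = 2.
2. From the axis intercepts and sections: it meets the x-axis at x = 0 (among the integer gridlines); it meets the z-axis at z = 0 (among the integer gridlines); it meets the y-axis at y = 0 (among the integer gridlines).
3. Putting this together gives p.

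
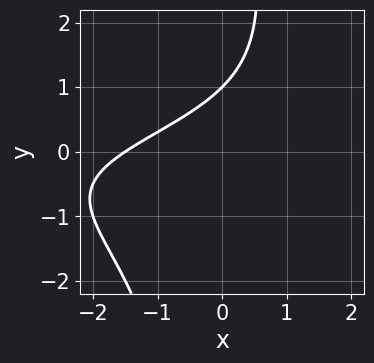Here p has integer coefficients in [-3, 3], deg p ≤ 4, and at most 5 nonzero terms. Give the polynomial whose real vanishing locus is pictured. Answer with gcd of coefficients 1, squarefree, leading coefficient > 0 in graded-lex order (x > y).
x*y^2 + 2*x - 3*y + 3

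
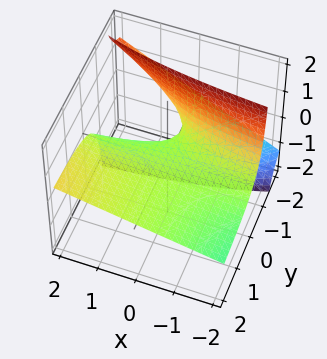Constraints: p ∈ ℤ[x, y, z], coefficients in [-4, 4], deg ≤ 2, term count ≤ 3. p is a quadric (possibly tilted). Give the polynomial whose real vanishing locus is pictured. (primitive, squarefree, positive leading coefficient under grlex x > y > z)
x*y - 3*y*z - 3*z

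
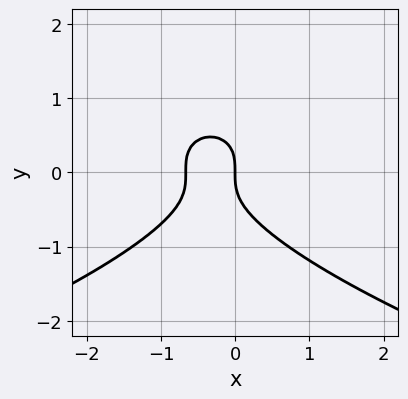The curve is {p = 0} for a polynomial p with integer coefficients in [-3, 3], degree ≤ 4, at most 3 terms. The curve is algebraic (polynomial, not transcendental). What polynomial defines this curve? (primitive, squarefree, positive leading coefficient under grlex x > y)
(a) Degree: no degree-2 curve has this shape, so deg p = 3.
(b) Against the integer gridlines: one y-axis crossing is at y = 0; one x-axis crossing is at x = 0.
(c) The integer polynomial consistent with all of this is the stated p.

3*y^3 + 3*x^2 + 2*x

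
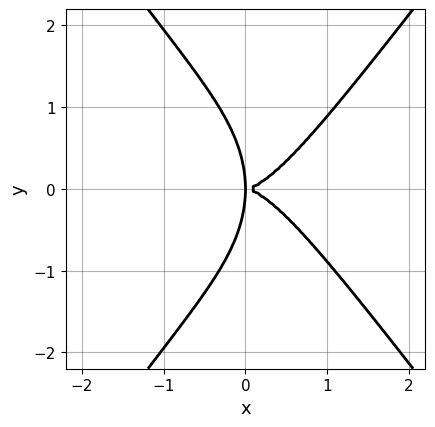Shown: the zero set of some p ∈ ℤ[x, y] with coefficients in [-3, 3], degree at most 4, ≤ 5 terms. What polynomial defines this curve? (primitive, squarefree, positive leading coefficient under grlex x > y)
First, deg p = 4.
Then, symmetries: mirror symmetry y ↦ −y ⇒ only even powers of y.
Then, checking where it meets the axes: it crosses the x-axis at the gridline x = 0; one y-axis crossing is at y = 0.
Finally, these observations pin down the coefficients.

3*x^4 - y^4 - 3*x*y^2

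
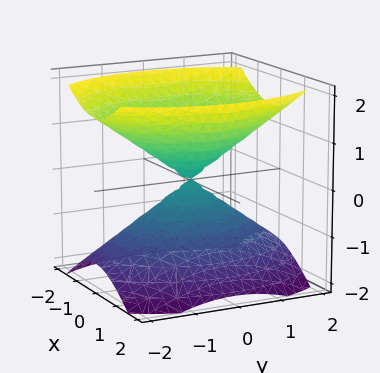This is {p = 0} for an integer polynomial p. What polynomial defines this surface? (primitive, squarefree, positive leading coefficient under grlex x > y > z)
2*x^2 + y^2 - 2*z^2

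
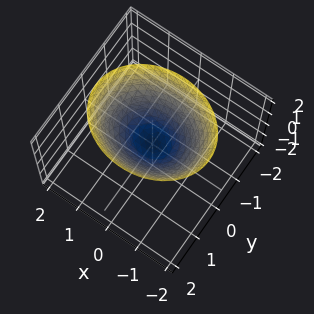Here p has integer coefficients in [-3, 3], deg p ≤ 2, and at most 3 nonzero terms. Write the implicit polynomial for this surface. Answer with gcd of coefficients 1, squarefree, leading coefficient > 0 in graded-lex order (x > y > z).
2*x^2 + 3*y^2 - 3*z

1. The degree is 2 — a paraboloid; a quadric.
2. Symmetries: the x ↦ −x reflection is a symmetry, so x appears only in even powers; mirror symmetry y ↦ −y ⇒ only even powers of y.
3. From the visible intercepts: it meets the x-axis at x = 0 (among the integer gridlines); one z-axis crossing is at z = 0; it meets the y-axis at y = 0 (among the integer gridlines).
4. These observations pin down the coefficients.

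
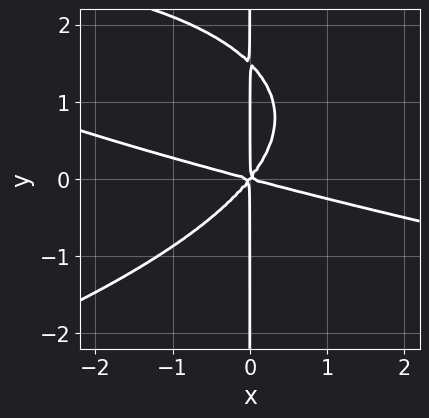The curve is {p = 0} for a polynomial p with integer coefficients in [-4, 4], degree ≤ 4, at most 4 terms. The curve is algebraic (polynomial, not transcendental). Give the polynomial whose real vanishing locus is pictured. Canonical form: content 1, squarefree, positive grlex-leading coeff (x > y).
2*x*y^3 + x^3 + 3*x^2*y - 3*x*y^2

First, degree: a generic line meets the curve in up to 4 points, so deg p = 4.
Next, reading off the gridlines: it meets the x-axis at x = 0 (among the integer gridlines); every point of the y-axis in the box is on the curve.
Finally, putting this together gives p.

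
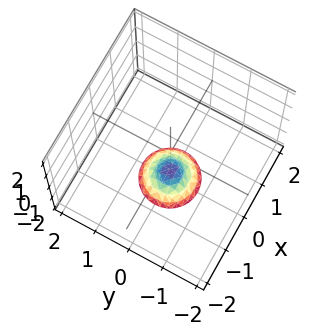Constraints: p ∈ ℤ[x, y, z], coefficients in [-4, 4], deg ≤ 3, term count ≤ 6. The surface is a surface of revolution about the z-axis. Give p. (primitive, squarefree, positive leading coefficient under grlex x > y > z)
First, the degree is 2 — the shape is more complex than any degree-1 surface.
Next, symmetries: the surface is invariant under rotation about z: p = q(x² + y², z).
Then, reading off the gridlines: a circular section at z = -2 has radius between 0 and 1; it misses every integer gridline on the x-axis; it misses every integer gridline on the y-axis.
Finally, assembling these constraints gives the stated polynomial.

2*x^2 + 2*y^2 + 2*z + 3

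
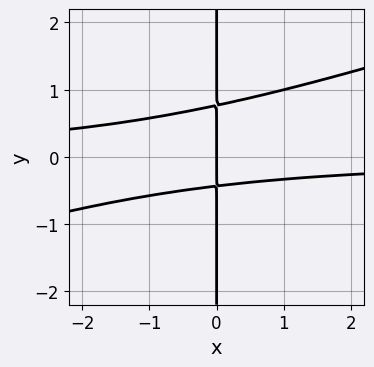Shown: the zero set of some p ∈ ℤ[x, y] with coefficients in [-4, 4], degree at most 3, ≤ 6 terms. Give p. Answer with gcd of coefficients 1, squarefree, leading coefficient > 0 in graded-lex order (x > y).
First, degree: a generic line meets the curve in up to 3 points, so deg p = 3.
Next, from the visible intercepts: it meets the x-axis at x = 0 (among the integer gridlines); every point of the y-axis in the box is on the curve.
Finally, together with the visible shape, these determine p as stated.

x^2*y - 3*x*y^2 + x*y + x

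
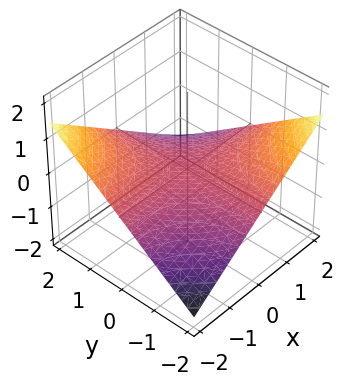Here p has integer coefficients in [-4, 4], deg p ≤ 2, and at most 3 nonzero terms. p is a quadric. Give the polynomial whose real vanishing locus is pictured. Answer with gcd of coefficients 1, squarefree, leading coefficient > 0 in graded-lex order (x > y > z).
The degree is 2 — a hyperbolic paraboloid; a quadric.
From the axis intercepts and sections: it crosses the z-axis at the gridline z = 0; the visible x-axis segment lies entirely on the surface; every point of the y-axis in the box is on the surface.
The integer polynomial consistent with all of this is the stated p.

x*y + 3*z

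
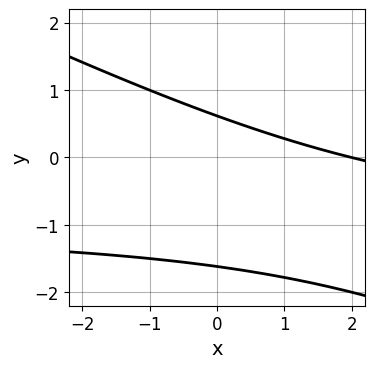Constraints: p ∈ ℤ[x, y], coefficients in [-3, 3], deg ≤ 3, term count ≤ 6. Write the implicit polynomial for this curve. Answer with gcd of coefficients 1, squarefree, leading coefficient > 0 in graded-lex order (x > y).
x*y + 2*y^2 + x + 2*y - 2

(a) Degree: the shape is more complex than any degree-1 curve, so deg p = 2.
(b) Against the integer gridlines: it crosses the x-axis at the gridline x = 2.
(c) Fitting integer coefficients to these (and the overall shape) gives p.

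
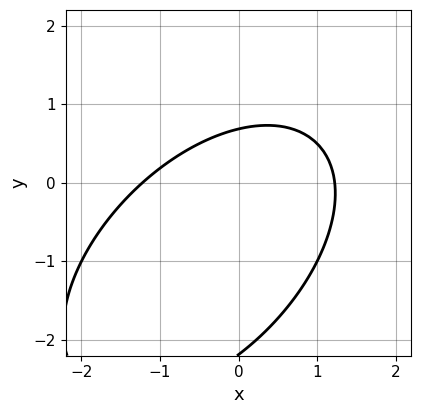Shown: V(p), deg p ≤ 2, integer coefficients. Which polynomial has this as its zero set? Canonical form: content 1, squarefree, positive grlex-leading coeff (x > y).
2*x^2 - 2*x*y + 2*y^2 + 3*y - 3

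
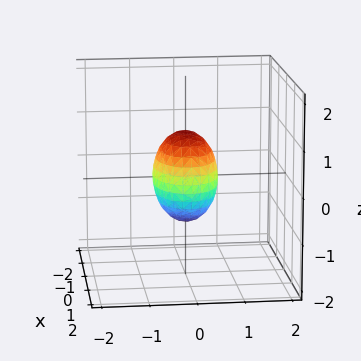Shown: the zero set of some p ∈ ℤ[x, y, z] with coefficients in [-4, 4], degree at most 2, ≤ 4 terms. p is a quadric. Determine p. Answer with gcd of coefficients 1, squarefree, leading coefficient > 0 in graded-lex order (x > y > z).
(a) deg p = 2. Bounded and convex; a quadric.
(b) Symmetries: mirror symmetry x ↦ −x ⇒ only even powers of x; the z ↦ −z reflection is a symmetry, so z appears only in even powers; mirror symmetry y ↦ −y ⇒ only even powers of y.
(c) From the visible intercepts: the z-axis gridline crossings are at z ∈ {-1, 1}; the x-axis gridline crossings are at x ∈ {-1, 1}.
(d) Fitting integer coefficients to these (and the overall shape) gives p.

x^2 + 2*y^2 + z^2 - 1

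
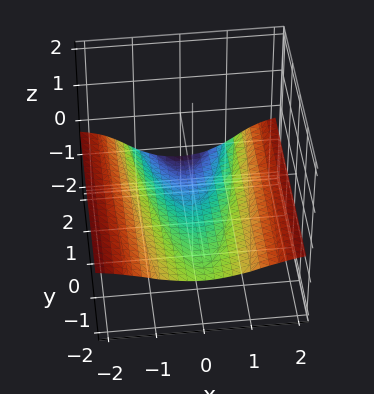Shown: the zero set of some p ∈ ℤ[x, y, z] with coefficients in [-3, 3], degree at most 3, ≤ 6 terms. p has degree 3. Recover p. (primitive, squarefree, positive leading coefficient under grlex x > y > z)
deg p = 3.
Reading off the gridlines: no y-intercept at any integer in the box; it misses every integer gridline on the x-axis.
These observations pin down the coefficients.

2*x^2*z + y*z^2 + 3*z^3 + 2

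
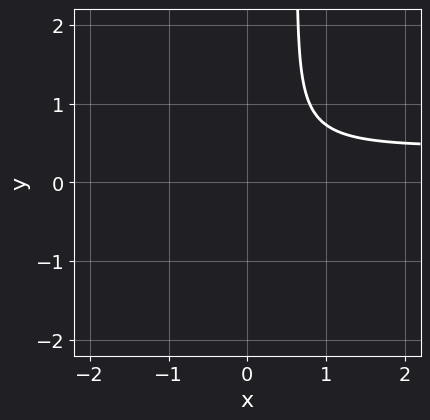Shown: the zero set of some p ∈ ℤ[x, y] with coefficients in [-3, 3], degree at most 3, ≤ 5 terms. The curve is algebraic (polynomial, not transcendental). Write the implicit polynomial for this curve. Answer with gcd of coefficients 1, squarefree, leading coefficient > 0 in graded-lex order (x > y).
First, degree: no degree-2 curve has this shape, so deg p = 3.
Next, reading off the gridlines: the curve avoids every integer x-axis point in the box; the curve avoids every integer y-axis point in the box.
Finally, putting this together gives p.

2*x^2*y + 3*x*y^2 - x^2 - 2*y^2 - 1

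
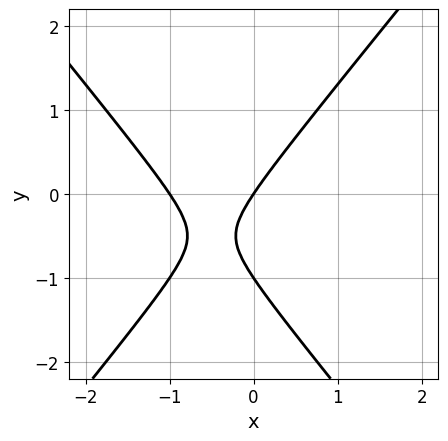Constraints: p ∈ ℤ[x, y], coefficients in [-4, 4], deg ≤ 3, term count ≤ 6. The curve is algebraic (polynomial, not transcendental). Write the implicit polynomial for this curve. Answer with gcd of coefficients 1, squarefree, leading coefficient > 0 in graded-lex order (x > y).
3*x^2 - 2*y^2 + 3*x - 2*y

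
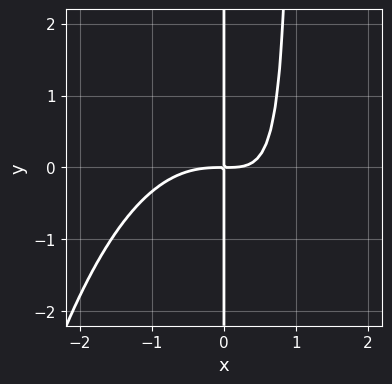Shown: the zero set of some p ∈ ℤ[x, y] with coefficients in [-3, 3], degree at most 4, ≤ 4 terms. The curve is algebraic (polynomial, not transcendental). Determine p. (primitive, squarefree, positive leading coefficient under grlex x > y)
(a) Degree: the shape is more complex than any degree-3 curve, so deg p = 4.
(b) Checking where it meets the axes: the visible y-axis segment lies entirely on the curve.
(c) The integer polynomial consistent with all of this is the stated p.

2*x^4 + 3*x^2*y - 3*x*y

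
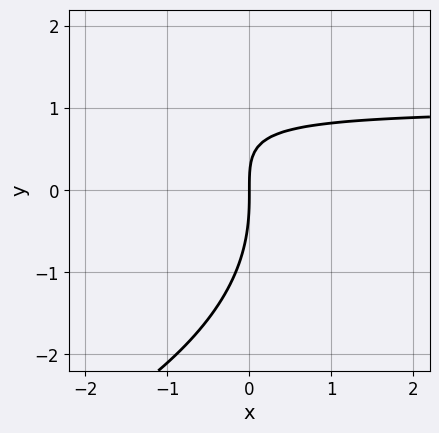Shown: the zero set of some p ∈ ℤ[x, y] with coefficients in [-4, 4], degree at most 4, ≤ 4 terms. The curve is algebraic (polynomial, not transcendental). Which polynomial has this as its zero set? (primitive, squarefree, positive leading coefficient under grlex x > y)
First, deg p = 3.
Next, from the axis intercepts and sections: one y-axis crossing is at y = 0; it crosses the x-axis at the gridline x = 0.
Finally, putting this together gives p.

y^3 + 3*x*y - 3*x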